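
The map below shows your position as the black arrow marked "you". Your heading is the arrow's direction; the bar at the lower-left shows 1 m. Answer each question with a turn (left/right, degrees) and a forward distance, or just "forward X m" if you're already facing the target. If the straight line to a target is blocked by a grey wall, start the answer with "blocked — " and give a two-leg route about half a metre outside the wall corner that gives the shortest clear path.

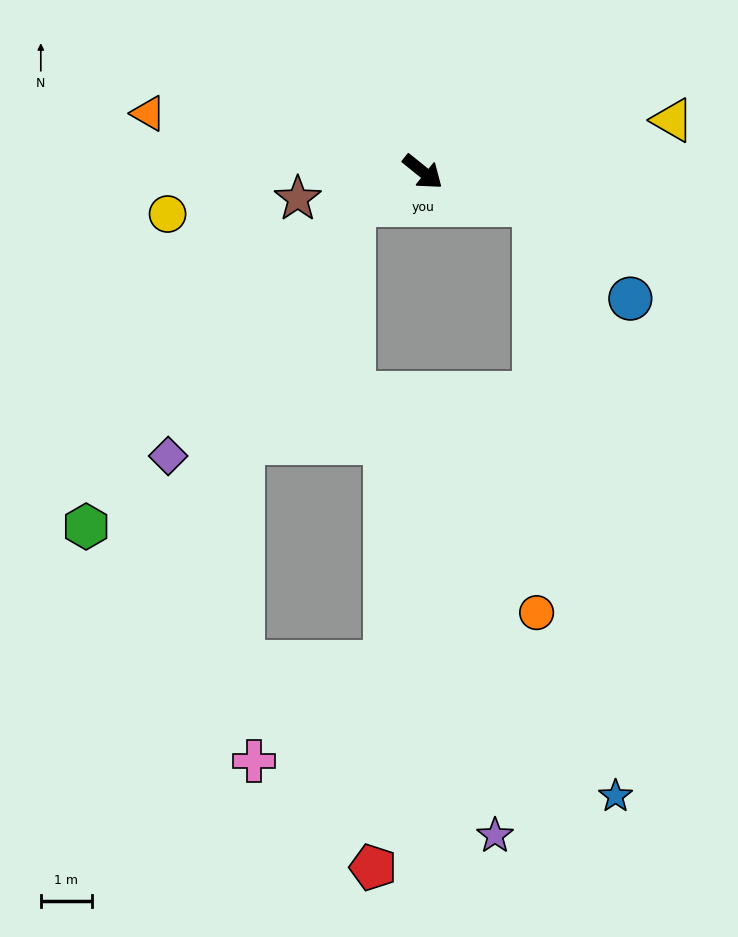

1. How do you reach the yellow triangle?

turn left 51°, forward 5.0 m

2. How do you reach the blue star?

blocked — turn left 22°, forward 2.3 m, then turn right 65°, forward 11.6 m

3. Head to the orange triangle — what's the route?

turn right 153°, forward 5.5 m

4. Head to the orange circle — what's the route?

blocked — turn left 22°, forward 2.3 m, then turn right 73°, forward 8.0 m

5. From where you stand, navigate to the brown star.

turn right 129°, forward 2.5 m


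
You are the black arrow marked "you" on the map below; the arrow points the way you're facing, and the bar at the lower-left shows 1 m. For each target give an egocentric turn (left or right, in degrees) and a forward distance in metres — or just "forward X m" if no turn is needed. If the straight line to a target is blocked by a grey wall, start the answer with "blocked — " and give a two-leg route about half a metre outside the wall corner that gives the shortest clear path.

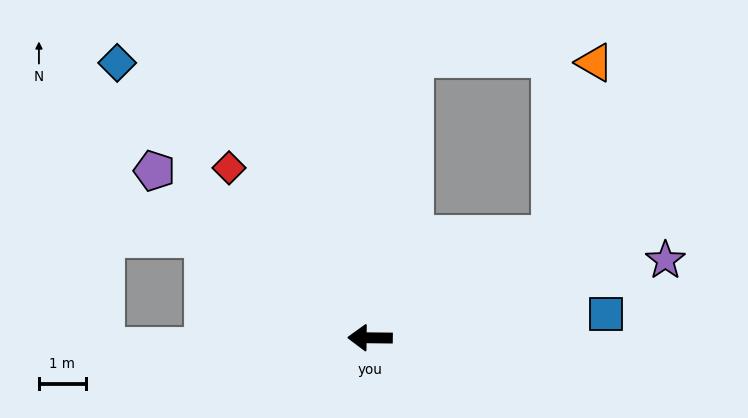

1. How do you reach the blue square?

turn right 174°, forward 5.1 m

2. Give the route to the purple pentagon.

turn right 37°, forward 5.8 m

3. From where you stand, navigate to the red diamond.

turn right 50°, forward 4.7 m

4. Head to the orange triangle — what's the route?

blocked — turn right 150°, forward 4.4 m, then turn left 46°, forward 3.8 m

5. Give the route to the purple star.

turn right 165°, forward 6.5 m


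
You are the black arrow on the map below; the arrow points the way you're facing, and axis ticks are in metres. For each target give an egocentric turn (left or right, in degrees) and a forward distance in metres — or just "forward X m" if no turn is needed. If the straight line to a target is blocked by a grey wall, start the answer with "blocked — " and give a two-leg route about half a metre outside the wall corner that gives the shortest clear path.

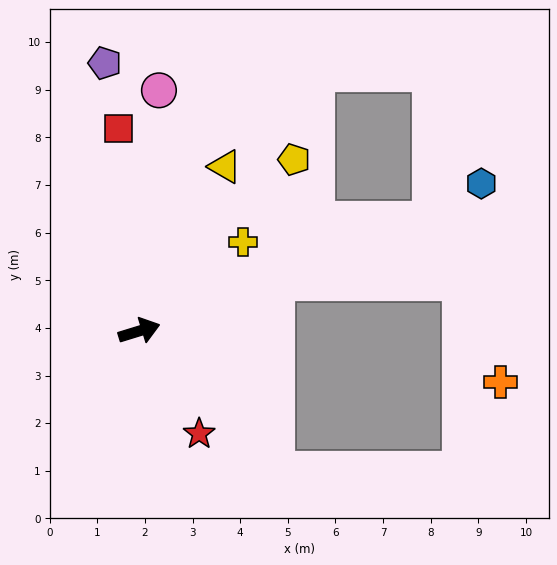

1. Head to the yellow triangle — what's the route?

turn left 45°, forward 3.9 m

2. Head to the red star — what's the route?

turn right 77°, forward 2.5 m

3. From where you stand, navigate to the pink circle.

turn left 68°, forward 5.1 m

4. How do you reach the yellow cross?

turn left 23°, forward 2.9 m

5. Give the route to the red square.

turn left 79°, forward 4.3 m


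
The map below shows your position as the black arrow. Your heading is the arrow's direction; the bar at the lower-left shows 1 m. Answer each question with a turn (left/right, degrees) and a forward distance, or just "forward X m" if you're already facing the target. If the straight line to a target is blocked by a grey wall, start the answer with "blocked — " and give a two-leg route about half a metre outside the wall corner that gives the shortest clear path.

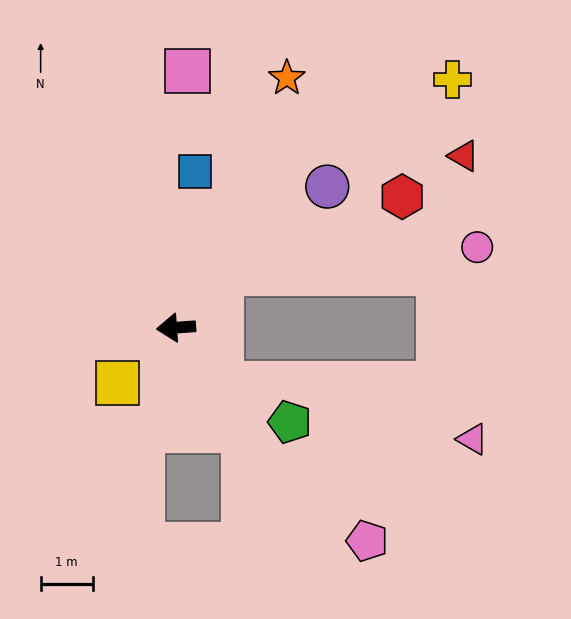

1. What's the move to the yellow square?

turn left 39°, forward 1.5 m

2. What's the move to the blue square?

turn right 101°, forward 3.0 m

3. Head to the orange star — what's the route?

turn right 118°, forward 5.2 m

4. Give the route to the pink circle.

blocked — turn right 134°, forward 1.4 m, then turn right 44°, forward 4.9 m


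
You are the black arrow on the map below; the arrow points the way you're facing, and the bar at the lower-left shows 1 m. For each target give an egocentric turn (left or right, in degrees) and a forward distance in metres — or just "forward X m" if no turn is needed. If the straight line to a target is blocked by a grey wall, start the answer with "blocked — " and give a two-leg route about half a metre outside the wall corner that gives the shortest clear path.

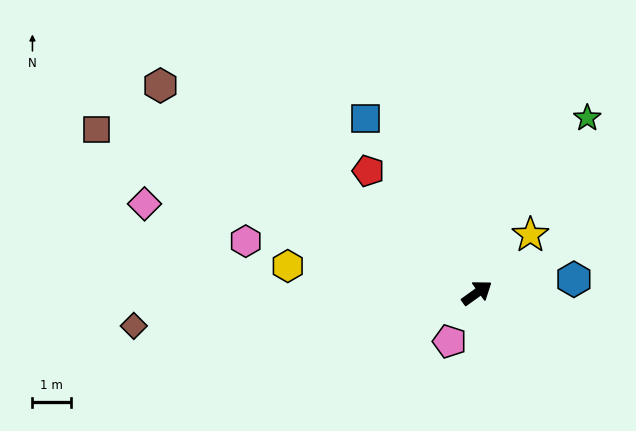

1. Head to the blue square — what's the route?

turn left 87°, forward 5.4 m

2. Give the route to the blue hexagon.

turn right 28°, forward 2.6 m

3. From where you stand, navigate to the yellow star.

turn left 12°, forward 2.1 m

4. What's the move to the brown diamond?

turn left 150°, forward 9.0 m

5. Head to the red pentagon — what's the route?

turn left 96°, forward 4.3 m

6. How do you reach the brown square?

turn left 121°, forward 10.8 m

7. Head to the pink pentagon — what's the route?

turn right 155°, forward 1.5 m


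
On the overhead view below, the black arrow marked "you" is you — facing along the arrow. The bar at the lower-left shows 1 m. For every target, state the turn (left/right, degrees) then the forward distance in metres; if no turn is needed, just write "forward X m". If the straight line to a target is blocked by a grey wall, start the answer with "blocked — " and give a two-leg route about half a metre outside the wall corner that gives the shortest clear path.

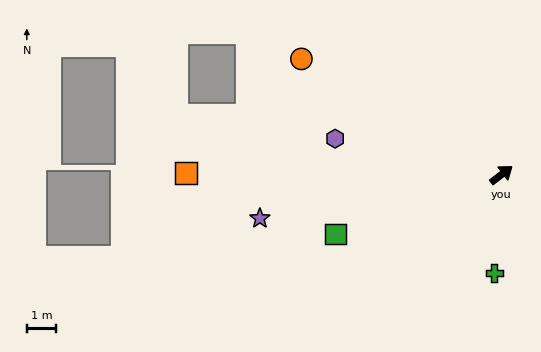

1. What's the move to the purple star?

turn left 153°, forward 8.3 m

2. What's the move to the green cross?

turn right 132°, forward 3.3 m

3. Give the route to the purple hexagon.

turn left 130°, forward 5.7 m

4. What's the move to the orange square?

turn left 142°, forward 10.6 m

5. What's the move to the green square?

turn left 162°, forward 5.9 m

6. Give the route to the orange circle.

turn left 113°, forward 7.8 m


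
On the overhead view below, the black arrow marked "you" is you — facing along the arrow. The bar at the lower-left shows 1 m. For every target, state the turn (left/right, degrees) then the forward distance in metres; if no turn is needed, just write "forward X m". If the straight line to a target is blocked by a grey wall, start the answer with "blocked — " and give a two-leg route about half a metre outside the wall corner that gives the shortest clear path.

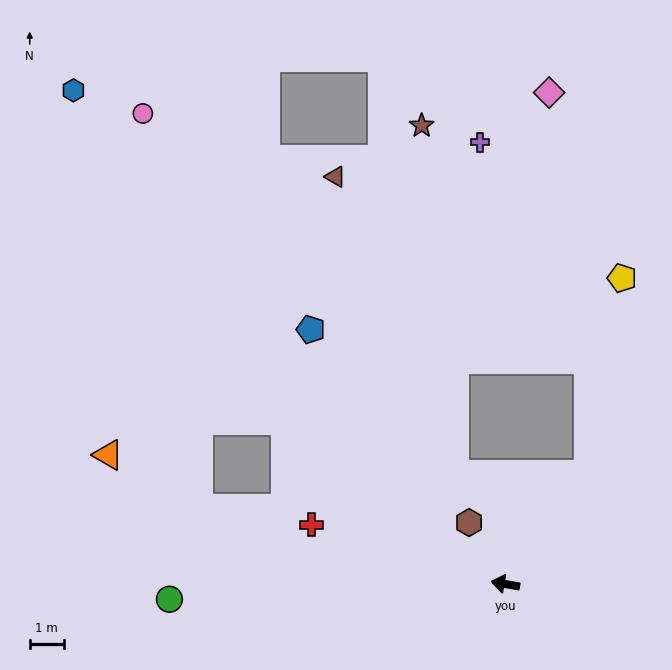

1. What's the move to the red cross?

turn right 7°, forward 6.0 m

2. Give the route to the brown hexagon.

turn right 50°, forward 2.1 m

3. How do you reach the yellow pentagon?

blocked — turn right 117°, forward 4.0 m, then turn left 27°, forward 5.9 m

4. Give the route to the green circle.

turn left 12°, forward 9.9 m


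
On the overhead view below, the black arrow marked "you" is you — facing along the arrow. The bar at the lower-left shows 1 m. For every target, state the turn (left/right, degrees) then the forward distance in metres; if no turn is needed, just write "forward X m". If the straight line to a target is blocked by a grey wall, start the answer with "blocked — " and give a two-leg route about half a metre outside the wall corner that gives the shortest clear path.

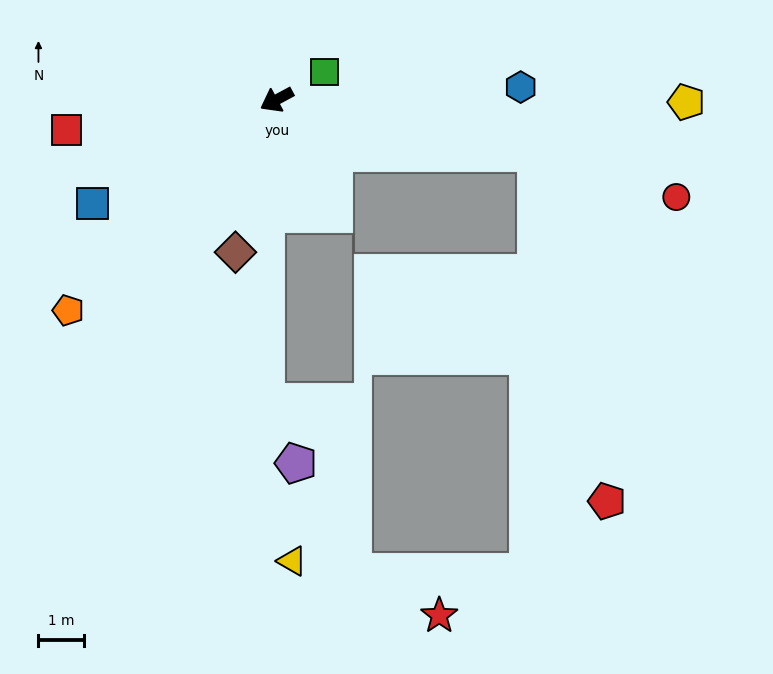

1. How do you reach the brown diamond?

turn left 47°, forward 3.4 m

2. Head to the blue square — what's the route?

forward 4.6 m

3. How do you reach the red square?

turn right 20°, forward 4.6 m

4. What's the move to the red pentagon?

blocked — turn left 140°, forward 5.8 m, then turn right 67°, forward 7.8 m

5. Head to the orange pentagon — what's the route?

turn left 17°, forward 6.5 m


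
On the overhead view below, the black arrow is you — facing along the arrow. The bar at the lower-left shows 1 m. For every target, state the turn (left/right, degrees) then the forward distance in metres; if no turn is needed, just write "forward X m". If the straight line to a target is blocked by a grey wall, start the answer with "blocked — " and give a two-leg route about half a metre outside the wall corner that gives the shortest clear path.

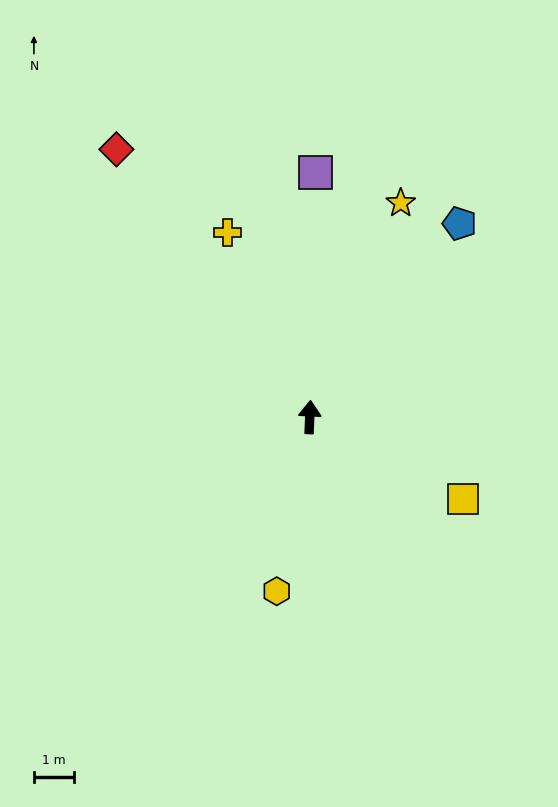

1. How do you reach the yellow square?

turn right 116°, forward 4.3 m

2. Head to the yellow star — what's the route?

turn right 20°, forward 5.8 m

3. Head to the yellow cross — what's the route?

turn left 27°, forward 5.0 m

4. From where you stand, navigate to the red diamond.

turn left 38°, forward 8.2 m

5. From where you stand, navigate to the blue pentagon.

turn right 35°, forward 6.1 m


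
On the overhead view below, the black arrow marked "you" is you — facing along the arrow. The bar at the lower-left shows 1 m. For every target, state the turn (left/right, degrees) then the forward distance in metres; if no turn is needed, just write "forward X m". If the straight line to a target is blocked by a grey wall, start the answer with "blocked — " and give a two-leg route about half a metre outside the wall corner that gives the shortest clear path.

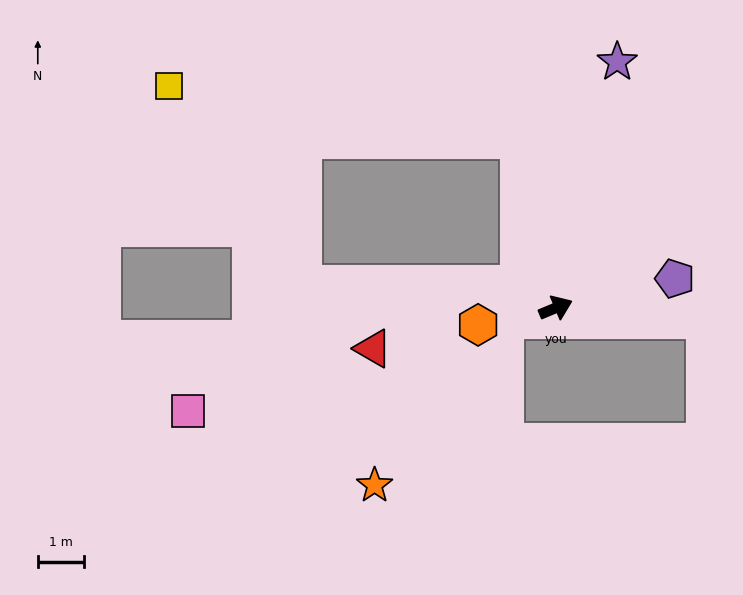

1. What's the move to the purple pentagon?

turn right 9°, forward 2.6 m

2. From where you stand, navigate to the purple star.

turn left 53°, forward 5.5 m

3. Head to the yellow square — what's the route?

blocked — turn left 79°, forward 3.7 m, then turn left 70°, forward 7.6 m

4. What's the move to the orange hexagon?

turn left 170°, forward 1.7 m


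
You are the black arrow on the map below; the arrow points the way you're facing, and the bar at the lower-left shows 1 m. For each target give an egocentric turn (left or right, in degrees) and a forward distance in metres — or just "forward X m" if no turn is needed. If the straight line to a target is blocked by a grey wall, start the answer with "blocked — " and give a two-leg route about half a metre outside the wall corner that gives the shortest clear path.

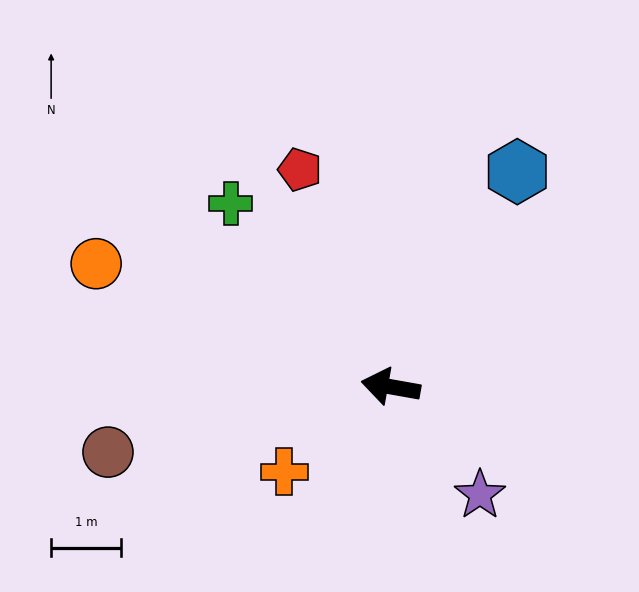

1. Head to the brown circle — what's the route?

turn left 23°, forward 4.2 m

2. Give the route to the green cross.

turn right 39°, forward 3.5 m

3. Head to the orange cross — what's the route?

turn left 49°, forward 2.0 m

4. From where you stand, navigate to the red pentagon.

turn right 57°, forward 3.4 m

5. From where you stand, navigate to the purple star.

turn left 140°, forward 2.0 m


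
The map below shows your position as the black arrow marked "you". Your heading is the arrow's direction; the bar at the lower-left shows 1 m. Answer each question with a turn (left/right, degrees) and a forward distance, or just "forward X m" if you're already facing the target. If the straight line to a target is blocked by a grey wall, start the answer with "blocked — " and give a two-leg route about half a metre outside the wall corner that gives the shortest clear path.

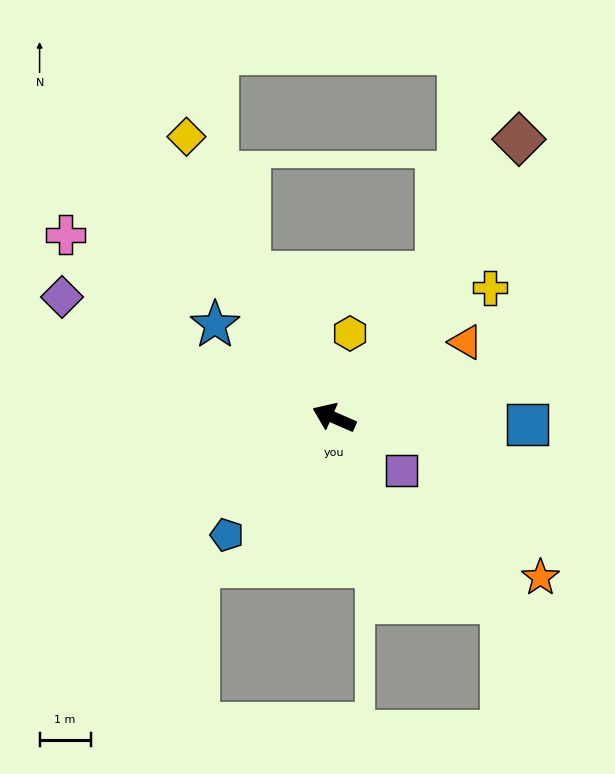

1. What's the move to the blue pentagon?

turn left 71°, forward 3.1 m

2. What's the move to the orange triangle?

turn right 127°, forward 3.0 m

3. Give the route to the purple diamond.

forward 5.8 m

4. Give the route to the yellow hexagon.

turn right 77°, forward 1.7 m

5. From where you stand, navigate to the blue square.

turn right 158°, forward 3.8 m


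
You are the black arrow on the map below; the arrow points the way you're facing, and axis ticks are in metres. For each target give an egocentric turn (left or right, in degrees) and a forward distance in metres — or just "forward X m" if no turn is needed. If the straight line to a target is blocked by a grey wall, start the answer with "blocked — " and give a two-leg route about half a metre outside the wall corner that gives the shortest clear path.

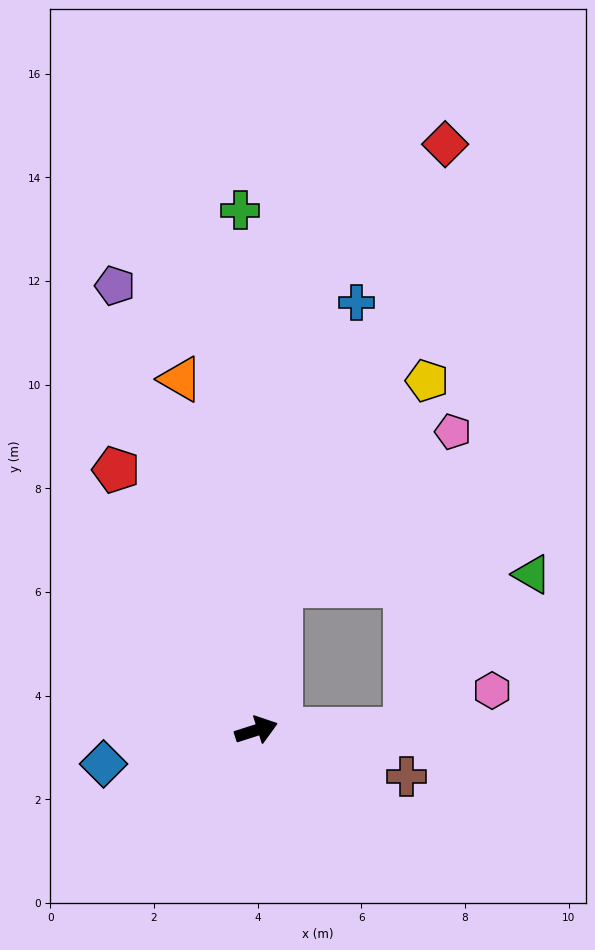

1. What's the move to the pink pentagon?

blocked — turn left 63°, forward 2.8 m, then turn right 39°, forward 4.5 m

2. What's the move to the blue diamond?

turn left 175°, forward 3.0 m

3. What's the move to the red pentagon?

turn left 101°, forward 5.7 m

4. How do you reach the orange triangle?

turn left 84°, forward 6.9 m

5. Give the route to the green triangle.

blocked — turn right 17°, forward 2.9 m, then turn left 50°, forward 3.9 m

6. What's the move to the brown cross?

turn right 35°, forward 3.0 m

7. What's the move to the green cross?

turn left 74°, forward 10.0 m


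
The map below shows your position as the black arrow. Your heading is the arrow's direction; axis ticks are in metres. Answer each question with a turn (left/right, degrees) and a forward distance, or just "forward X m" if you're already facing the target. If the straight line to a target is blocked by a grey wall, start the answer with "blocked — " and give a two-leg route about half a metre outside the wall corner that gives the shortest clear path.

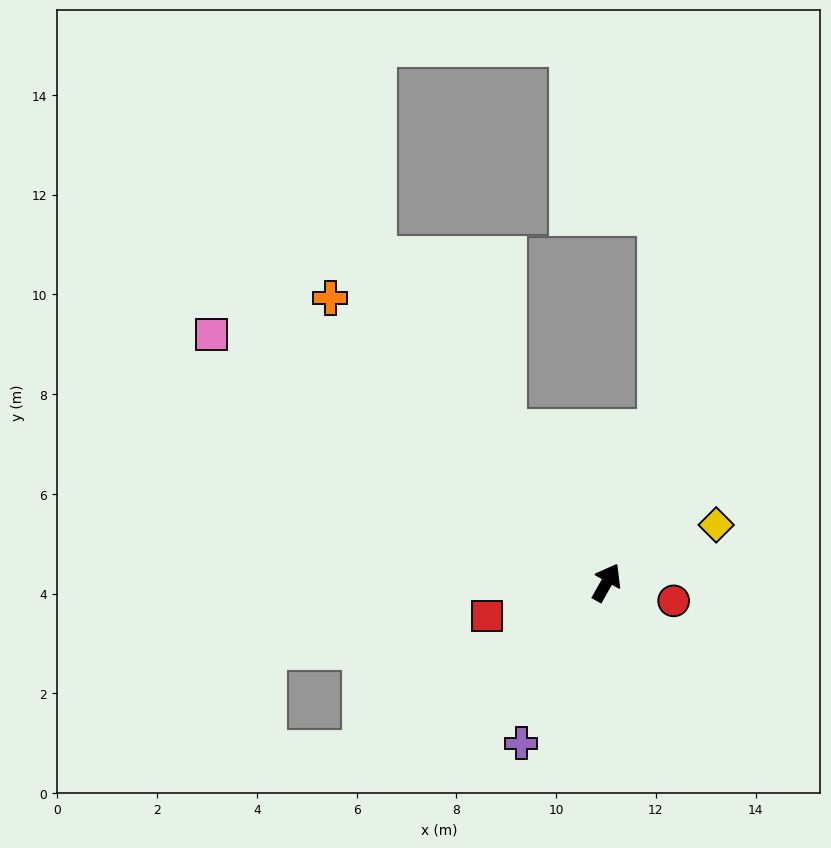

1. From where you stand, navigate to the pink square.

turn left 87°, forward 9.3 m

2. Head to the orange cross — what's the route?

turn left 74°, forward 7.9 m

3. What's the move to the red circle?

turn right 76°, forward 1.4 m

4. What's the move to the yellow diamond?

turn right 33°, forward 2.5 m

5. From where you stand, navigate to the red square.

turn left 135°, forward 2.5 m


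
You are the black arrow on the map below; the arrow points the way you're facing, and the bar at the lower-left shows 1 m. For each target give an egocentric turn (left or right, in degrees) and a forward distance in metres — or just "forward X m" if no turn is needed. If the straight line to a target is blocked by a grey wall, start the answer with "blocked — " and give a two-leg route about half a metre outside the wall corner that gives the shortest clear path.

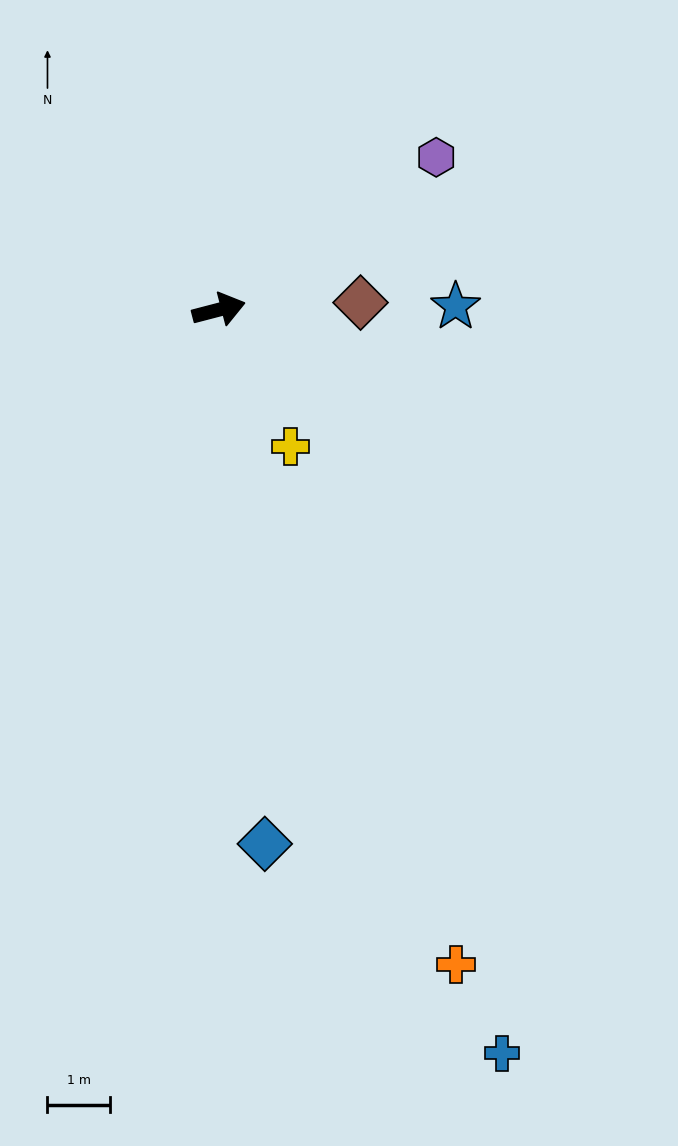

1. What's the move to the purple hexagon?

turn left 20°, forward 4.2 m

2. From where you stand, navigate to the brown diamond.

turn right 12°, forward 2.3 m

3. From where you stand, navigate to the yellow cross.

turn right 77°, forward 2.5 m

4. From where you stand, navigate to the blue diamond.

turn right 100°, forward 8.6 m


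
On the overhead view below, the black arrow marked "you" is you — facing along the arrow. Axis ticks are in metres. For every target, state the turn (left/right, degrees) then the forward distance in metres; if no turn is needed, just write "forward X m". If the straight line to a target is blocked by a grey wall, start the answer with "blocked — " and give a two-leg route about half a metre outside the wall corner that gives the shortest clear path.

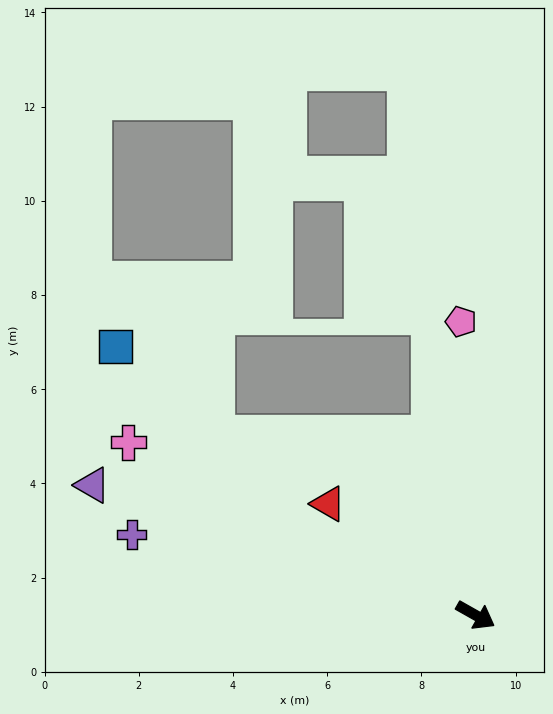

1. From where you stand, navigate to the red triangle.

turn left 172°, forward 3.9 m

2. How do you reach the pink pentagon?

turn left 122°, forward 6.2 m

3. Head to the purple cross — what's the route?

turn right 164°, forward 7.5 m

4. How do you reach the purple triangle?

turn right 169°, forward 8.6 m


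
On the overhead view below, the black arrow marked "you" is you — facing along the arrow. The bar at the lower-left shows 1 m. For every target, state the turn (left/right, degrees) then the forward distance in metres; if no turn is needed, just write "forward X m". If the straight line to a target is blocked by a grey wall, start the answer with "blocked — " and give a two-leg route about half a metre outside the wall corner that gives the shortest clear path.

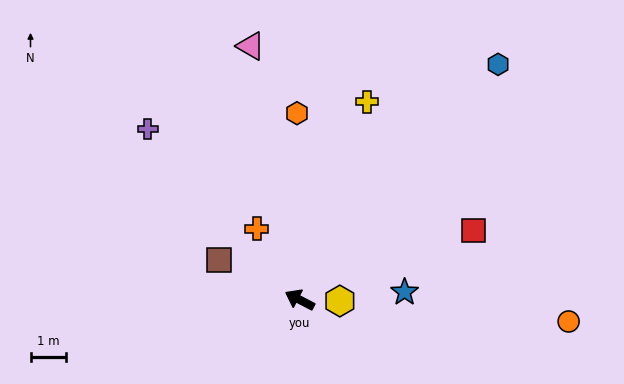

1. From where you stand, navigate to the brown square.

forward 2.6 m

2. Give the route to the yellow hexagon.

turn right 154°, forward 1.1 m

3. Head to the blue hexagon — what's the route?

turn right 103°, forward 8.7 m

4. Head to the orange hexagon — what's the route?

turn right 62°, forward 5.3 m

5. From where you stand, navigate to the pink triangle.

turn right 52°, forward 7.3 m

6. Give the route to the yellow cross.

turn right 81°, forward 5.9 m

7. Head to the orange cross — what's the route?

turn right 31°, forward 2.4 m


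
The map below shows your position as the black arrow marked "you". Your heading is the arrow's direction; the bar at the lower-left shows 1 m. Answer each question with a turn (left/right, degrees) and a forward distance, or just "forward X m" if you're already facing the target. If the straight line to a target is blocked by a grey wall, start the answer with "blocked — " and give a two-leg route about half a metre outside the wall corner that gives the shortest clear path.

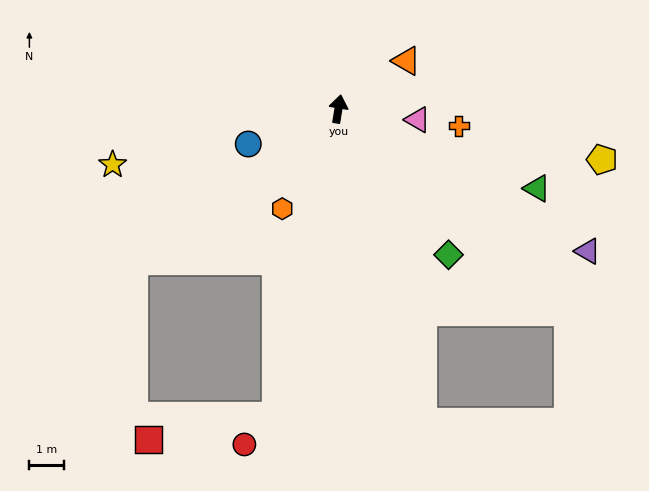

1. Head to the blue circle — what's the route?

turn left 121°, forward 2.8 m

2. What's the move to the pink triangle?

turn right 88°, forward 2.3 m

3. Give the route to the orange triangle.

turn right 45°, forward 2.4 m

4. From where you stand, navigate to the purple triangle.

turn right 110°, forward 8.4 m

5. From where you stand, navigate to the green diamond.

turn right 134°, forward 5.3 m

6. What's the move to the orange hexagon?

turn left 160°, forward 3.3 m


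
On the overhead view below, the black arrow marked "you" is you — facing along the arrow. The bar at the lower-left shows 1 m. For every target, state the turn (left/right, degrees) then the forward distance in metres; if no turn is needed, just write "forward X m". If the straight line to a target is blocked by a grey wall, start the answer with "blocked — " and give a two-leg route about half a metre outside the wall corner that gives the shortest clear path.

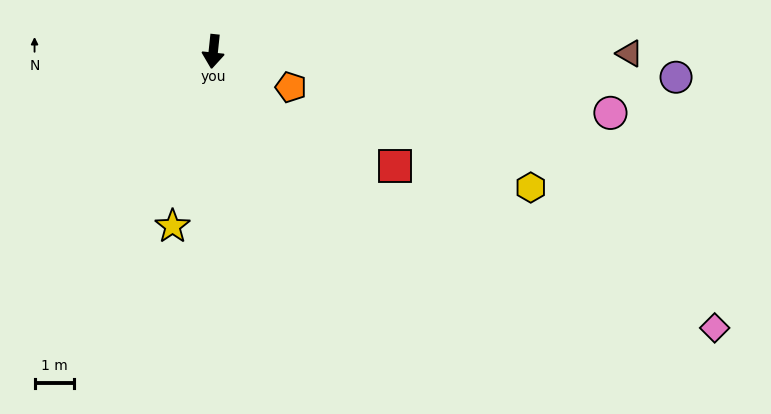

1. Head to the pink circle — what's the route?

turn left 87°, forward 10.3 m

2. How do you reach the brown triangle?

turn left 96°, forward 10.7 m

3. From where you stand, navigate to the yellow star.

turn right 7°, forward 4.6 m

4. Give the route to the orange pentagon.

turn left 71°, forward 2.2 m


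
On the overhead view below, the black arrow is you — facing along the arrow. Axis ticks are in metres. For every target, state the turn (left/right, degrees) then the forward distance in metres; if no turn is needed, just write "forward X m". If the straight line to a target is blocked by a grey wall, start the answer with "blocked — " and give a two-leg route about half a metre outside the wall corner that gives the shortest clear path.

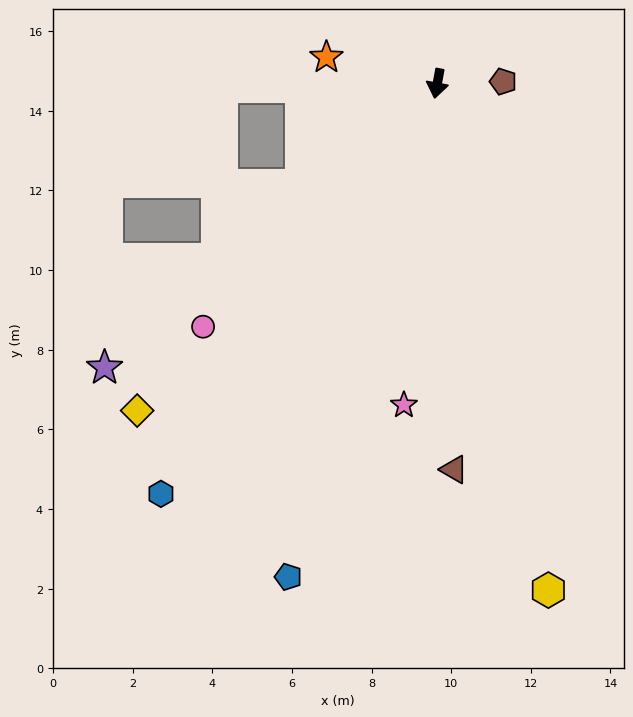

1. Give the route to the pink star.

turn left 4°, forward 8.1 m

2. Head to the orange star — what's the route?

turn right 93°, forward 2.9 m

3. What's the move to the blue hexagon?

turn right 24°, forward 12.4 m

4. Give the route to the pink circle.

turn right 34°, forward 8.5 m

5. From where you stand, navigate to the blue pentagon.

turn right 6°, forward 12.9 m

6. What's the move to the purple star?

turn right 39°, forward 11.0 m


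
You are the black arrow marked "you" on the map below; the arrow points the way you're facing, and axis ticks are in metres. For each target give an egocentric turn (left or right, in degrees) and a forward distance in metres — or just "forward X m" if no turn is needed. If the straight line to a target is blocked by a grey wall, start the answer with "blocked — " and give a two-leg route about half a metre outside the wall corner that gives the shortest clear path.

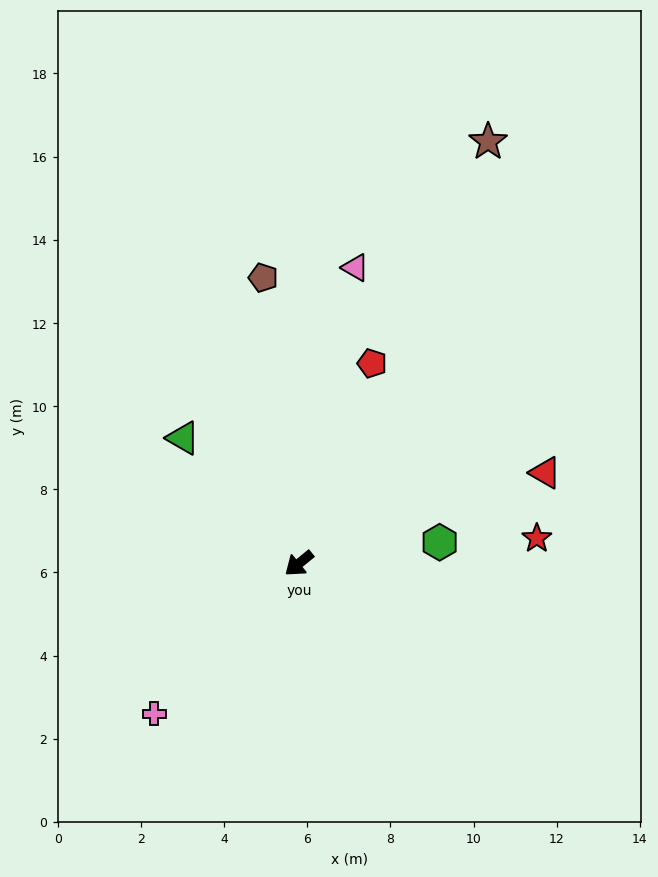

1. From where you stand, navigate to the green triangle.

turn right 86°, forward 4.1 m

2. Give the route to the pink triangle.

turn right 140°, forward 7.2 m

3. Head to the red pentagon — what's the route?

turn right 149°, forward 5.1 m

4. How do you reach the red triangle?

turn left 161°, forward 6.3 m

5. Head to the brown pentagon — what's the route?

turn right 122°, forward 6.9 m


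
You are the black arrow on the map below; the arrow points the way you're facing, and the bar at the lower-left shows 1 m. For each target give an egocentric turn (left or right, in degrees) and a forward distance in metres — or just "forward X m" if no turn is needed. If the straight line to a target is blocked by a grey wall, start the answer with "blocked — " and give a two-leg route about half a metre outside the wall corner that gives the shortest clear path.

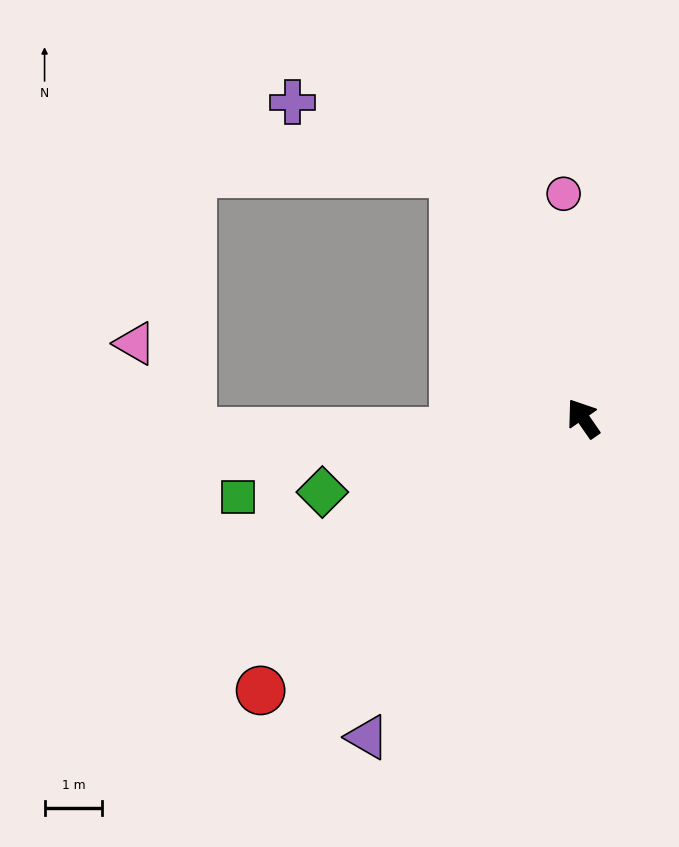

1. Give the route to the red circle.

turn left 95°, forward 7.3 m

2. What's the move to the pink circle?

turn right 30°, forward 3.9 m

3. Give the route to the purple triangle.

turn left 111°, forward 6.7 m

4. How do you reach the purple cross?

blocked — turn right 7°, forward 4.8 m, then turn left 39°, forward 3.0 m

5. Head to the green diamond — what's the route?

turn left 71°, forward 4.7 m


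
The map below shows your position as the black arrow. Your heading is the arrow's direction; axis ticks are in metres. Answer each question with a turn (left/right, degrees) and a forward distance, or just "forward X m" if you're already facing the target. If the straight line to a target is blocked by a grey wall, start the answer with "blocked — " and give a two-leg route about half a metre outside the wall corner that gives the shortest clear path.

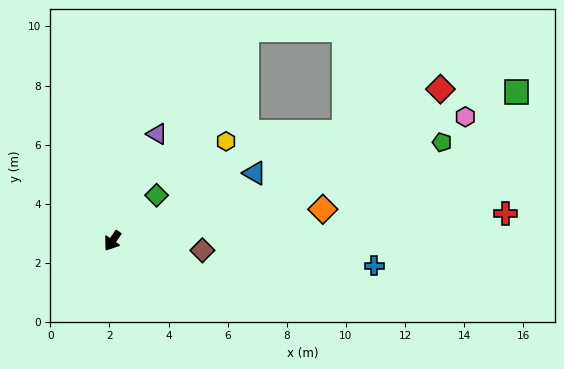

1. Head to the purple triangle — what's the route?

turn right 168°, forward 3.9 m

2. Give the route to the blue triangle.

turn left 150°, forward 5.3 m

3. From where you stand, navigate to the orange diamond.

turn left 133°, forward 7.2 m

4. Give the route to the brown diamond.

turn left 119°, forward 3.1 m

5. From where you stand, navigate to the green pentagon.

turn left 142°, forward 11.6 m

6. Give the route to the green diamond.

turn left 171°, forward 2.1 m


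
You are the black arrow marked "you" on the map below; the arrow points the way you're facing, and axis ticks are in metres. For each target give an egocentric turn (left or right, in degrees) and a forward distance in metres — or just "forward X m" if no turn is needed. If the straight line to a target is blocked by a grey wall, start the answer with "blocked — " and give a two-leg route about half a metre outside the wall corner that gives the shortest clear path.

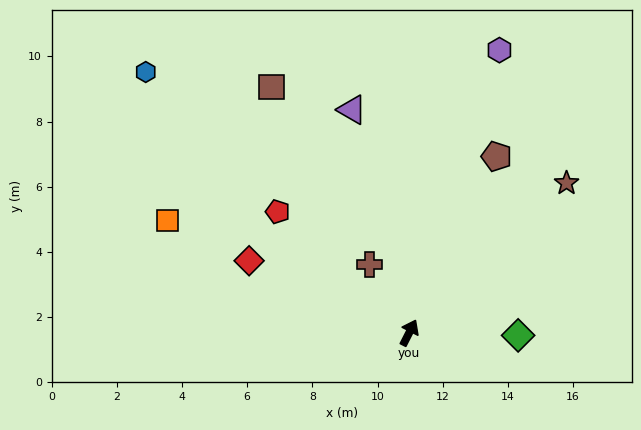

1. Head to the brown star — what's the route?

turn right 20°, forward 6.7 m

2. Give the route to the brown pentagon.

forward 6.0 m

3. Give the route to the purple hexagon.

turn left 9°, forward 9.1 m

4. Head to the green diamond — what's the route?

turn right 65°, forward 3.3 m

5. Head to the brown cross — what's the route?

turn left 57°, forward 2.4 m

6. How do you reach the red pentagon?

turn left 74°, forward 5.5 m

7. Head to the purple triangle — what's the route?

turn left 41°, forward 7.1 m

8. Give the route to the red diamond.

turn left 93°, forward 5.4 m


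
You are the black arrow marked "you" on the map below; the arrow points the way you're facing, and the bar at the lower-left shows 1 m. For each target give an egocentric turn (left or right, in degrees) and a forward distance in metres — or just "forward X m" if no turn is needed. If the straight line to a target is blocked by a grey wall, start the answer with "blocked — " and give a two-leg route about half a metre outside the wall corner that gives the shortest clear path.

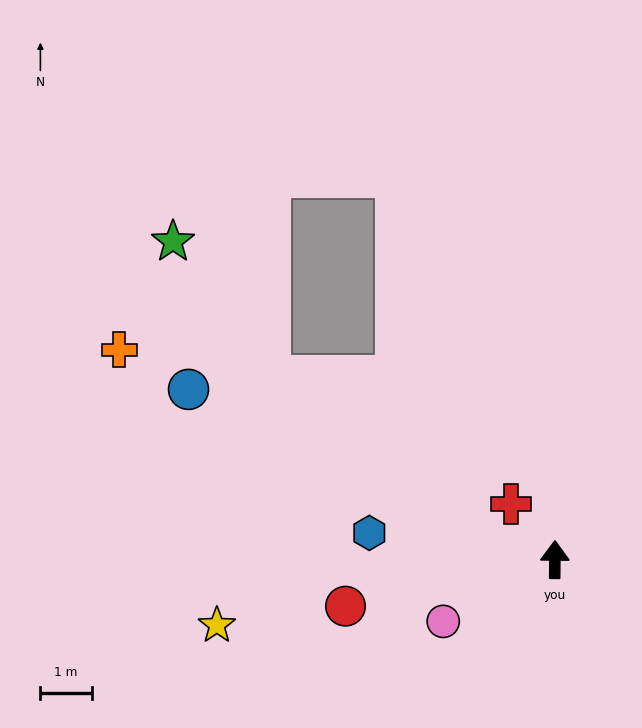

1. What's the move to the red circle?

turn left 103°, forward 4.2 m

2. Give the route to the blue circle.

turn left 66°, forward 7.9 m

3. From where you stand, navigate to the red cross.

turn left 39°, forward 1.4 m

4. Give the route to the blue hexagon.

turn left 82°, forward 3.7 m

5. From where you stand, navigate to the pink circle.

turn left 119°, forward 2.5 m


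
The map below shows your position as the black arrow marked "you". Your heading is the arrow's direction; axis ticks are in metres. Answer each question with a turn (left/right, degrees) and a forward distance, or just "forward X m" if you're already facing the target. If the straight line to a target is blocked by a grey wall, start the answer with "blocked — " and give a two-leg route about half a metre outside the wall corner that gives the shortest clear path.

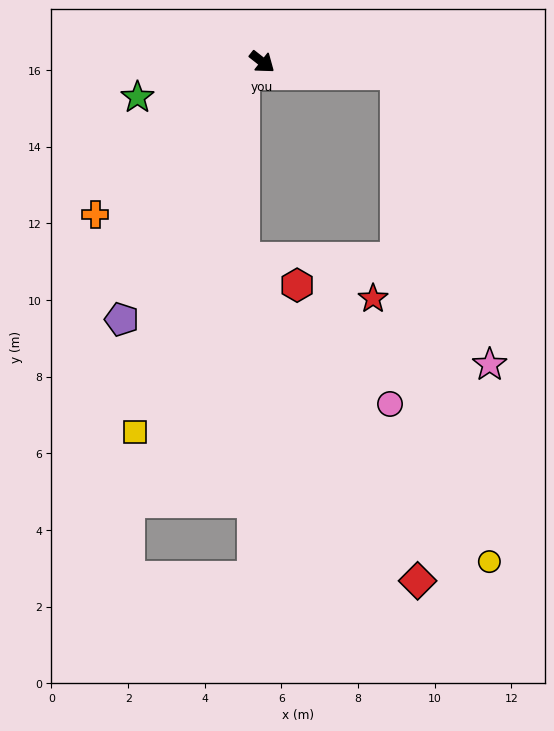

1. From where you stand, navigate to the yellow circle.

blocked — turn left 33°, forward 3.5 m, then turn right 74°, forward 13.0 m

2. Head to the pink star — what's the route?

blocked — turn left 33°, forward 3.5 m, then turn right 67°, forward 8.0 m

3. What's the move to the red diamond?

blocked — turn left 33°, forward 3.5 m, then turn right 82°, forward 13.2 m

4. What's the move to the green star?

turn right 126°, forward 3.4 m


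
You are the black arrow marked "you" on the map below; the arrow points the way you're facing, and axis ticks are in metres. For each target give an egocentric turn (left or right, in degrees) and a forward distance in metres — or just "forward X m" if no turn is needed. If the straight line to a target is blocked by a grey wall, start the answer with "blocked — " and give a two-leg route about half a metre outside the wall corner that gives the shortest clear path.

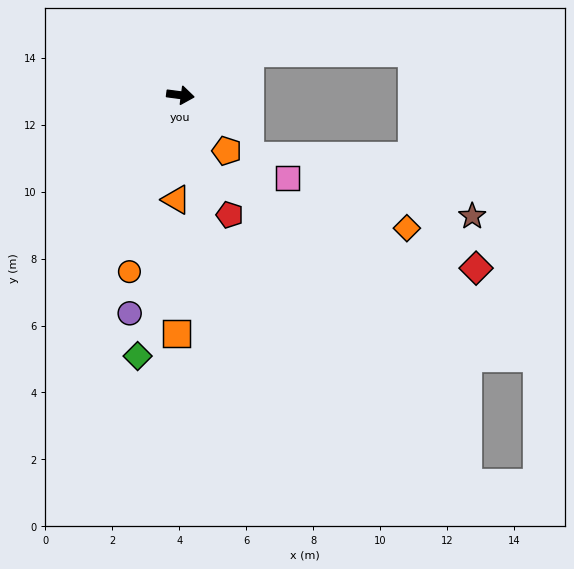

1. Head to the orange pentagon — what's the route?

turn right 43°, forward 2.2 m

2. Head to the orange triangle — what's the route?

turn right 85°, forward 3.1 m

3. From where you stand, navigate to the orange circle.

turn right 99°, forward 5.5 m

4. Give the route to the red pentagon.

turn right 60°, forward 3.9 m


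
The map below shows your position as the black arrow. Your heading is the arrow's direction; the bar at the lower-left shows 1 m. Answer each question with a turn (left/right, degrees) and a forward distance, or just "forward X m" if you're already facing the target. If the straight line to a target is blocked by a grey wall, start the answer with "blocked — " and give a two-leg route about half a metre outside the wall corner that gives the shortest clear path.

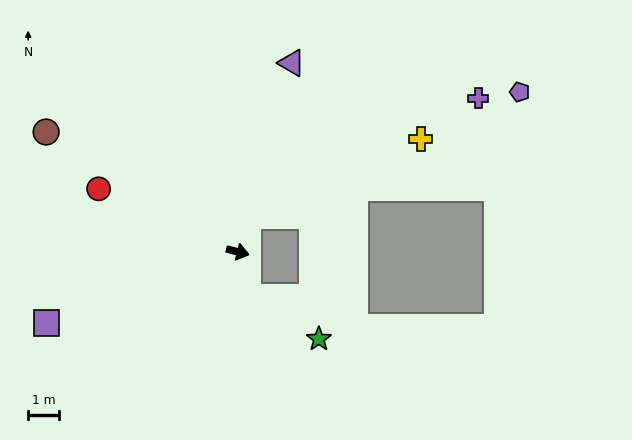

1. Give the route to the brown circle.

turn left 162°, forward 7.4 m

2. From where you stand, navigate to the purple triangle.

turn left 88°, forward 6.4 m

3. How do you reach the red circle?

turn left 170°, forward 5.0 m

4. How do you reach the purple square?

turn right 145°, forward 6.7 m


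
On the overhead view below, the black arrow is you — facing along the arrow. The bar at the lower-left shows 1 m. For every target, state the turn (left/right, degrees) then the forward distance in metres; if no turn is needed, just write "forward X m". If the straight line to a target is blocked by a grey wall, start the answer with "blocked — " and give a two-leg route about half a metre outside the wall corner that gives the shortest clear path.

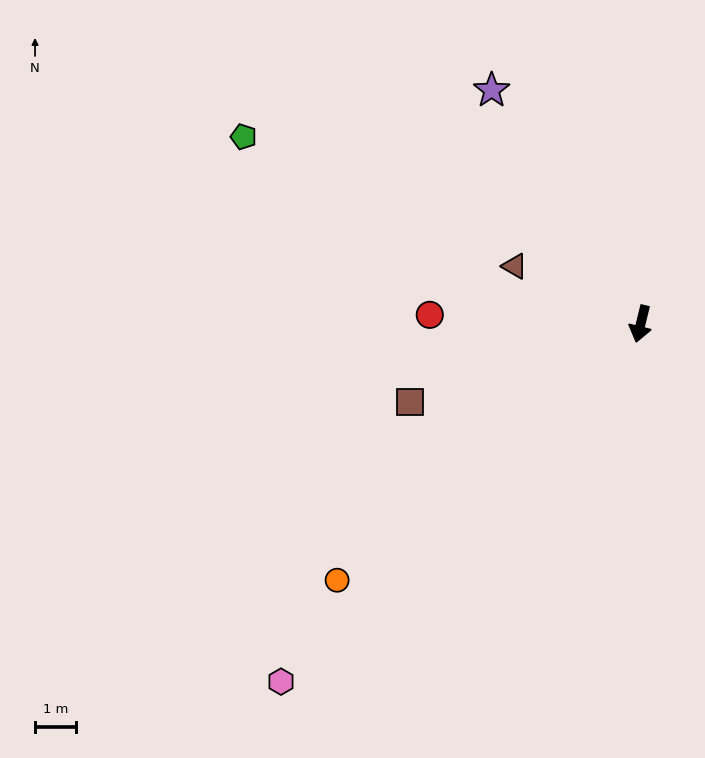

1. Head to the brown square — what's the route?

turn right 58°, forward 5.9 m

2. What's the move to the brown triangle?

turn right 101°, forward 3.4 m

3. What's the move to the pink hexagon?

turn right 31°, forward 12.4 m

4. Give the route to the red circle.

turn right 79°, forward 5.2 m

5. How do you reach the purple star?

turn right 134°, forward 6.8 m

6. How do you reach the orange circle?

turn right 36°, forward 9.7 m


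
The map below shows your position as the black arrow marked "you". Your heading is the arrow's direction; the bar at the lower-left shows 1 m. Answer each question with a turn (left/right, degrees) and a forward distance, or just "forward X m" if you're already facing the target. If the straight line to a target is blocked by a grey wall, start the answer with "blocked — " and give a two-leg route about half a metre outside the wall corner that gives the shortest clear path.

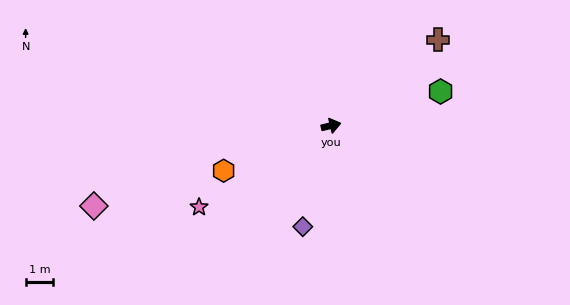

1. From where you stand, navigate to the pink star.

turn right 162°, forward 5.6 m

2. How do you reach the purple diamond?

turn right 119°, forward 3.8 m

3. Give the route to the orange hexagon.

turn right 171°, forward 4.2 m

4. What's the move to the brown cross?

turn left 25°, forward 5.0 m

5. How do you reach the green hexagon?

turn left 4°, forward 4.1 m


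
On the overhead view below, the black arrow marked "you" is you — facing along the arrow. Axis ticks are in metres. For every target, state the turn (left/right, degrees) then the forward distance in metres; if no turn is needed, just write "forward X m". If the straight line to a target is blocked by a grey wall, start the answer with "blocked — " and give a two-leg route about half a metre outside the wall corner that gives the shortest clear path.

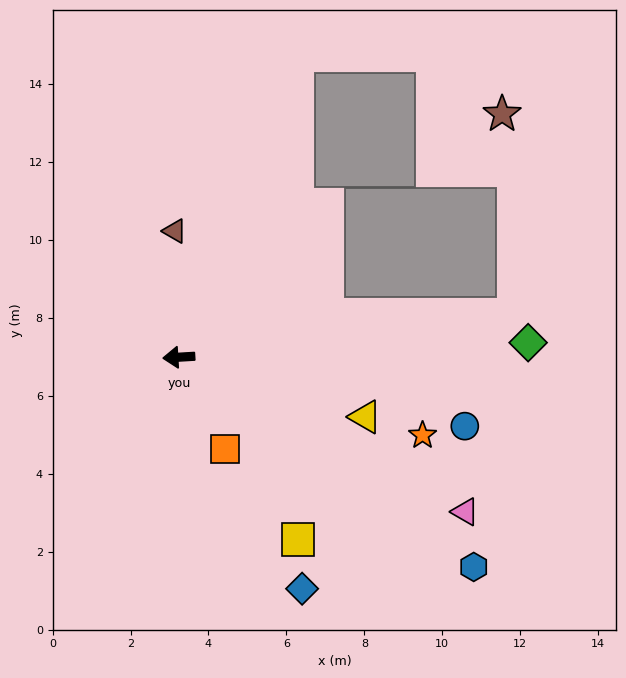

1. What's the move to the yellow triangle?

turn left 159°, forward 5.0 m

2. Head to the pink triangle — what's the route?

turn left 148°, forward 8.3 m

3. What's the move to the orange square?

turn left 114°, forward 2.6 m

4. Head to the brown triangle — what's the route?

turn right 92°, forward 3.2 m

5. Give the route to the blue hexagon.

turn left 141°, forward 9.3 m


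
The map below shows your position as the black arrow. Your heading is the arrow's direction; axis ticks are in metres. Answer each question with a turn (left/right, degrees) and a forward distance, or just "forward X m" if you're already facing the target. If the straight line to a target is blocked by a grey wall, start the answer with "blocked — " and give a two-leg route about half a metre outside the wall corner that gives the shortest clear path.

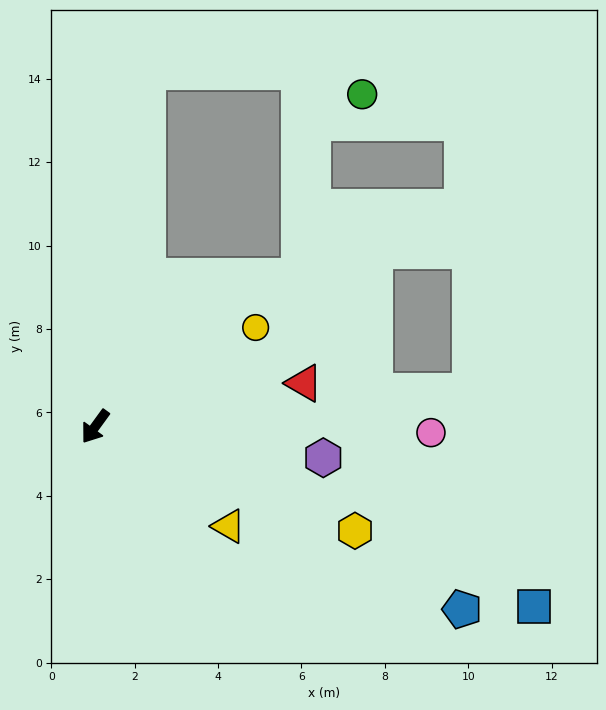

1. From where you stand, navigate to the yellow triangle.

turn left 89°, forward 4.0 m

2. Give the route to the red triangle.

turn left 138°, forward 5.1 m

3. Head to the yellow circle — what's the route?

turn left 158°, forward 4.5 m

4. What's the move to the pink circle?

turn left 125°, forward 8.1 m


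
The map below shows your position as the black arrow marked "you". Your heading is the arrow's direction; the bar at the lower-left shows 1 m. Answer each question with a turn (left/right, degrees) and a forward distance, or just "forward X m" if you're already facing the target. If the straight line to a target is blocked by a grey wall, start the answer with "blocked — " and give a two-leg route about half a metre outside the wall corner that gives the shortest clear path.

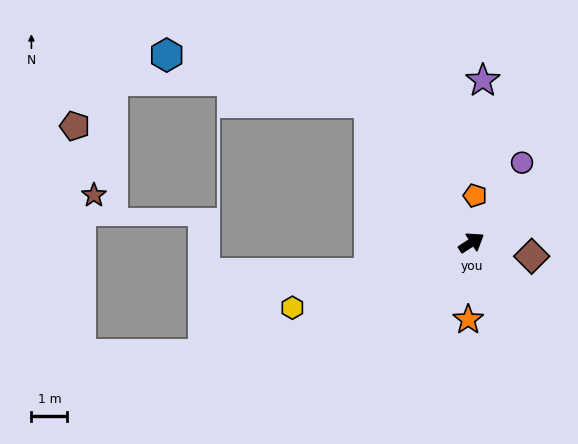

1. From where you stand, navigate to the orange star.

turn right 125°, forward 2.1 m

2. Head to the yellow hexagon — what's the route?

turn left 167°, forward 5.3 m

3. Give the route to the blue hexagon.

blocked — turn left 93°, forward 4.8 m, then turn left 41°, forward 5.8 m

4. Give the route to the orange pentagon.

turn left 53°, forward 1.3 m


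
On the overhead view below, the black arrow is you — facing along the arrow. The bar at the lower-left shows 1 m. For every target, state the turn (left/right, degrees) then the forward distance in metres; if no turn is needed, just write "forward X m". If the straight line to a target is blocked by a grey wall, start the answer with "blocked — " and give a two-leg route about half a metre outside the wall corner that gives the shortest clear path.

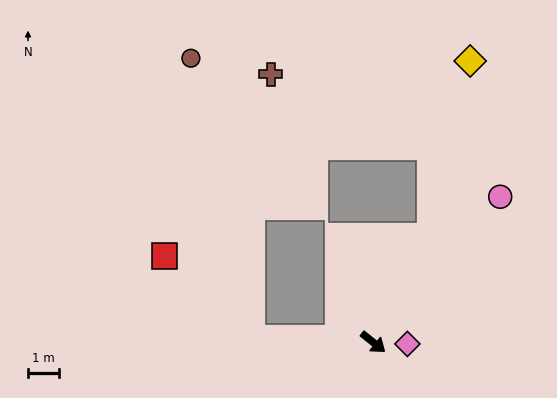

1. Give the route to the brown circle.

blocked — turn right 143°, forward 3.9 m, then turn right 76°, forward 9.2 m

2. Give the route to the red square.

blocked — turn right 143°, forward 3.9 m, then turn right 42°, forward 3.9 m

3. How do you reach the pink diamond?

turn left 36°, forward 1.1 m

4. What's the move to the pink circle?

turn left 88°, forward 6.2 m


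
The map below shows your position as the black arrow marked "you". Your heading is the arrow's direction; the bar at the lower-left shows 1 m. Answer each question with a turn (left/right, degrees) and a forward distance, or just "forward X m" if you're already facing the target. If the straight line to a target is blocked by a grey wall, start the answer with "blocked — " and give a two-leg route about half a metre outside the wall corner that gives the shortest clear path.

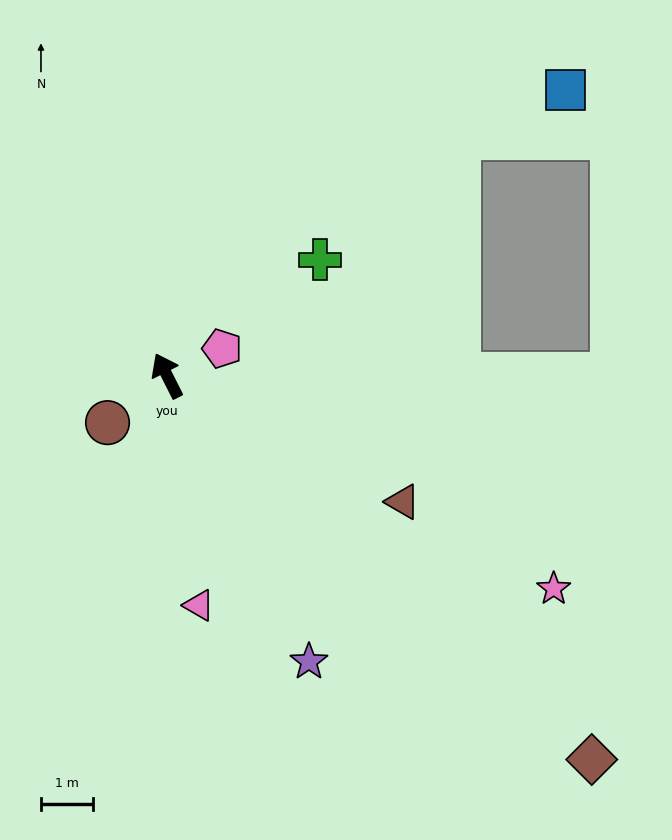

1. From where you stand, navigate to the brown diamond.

turn right 159°, forward 11.1 m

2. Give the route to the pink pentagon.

turn right 91°, forward 1.2 m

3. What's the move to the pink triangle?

turn left 161°, forward 4.5 m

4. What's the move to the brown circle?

turn left 101°, forward 1.5 m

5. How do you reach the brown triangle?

turn right 145°, forward 5.2 m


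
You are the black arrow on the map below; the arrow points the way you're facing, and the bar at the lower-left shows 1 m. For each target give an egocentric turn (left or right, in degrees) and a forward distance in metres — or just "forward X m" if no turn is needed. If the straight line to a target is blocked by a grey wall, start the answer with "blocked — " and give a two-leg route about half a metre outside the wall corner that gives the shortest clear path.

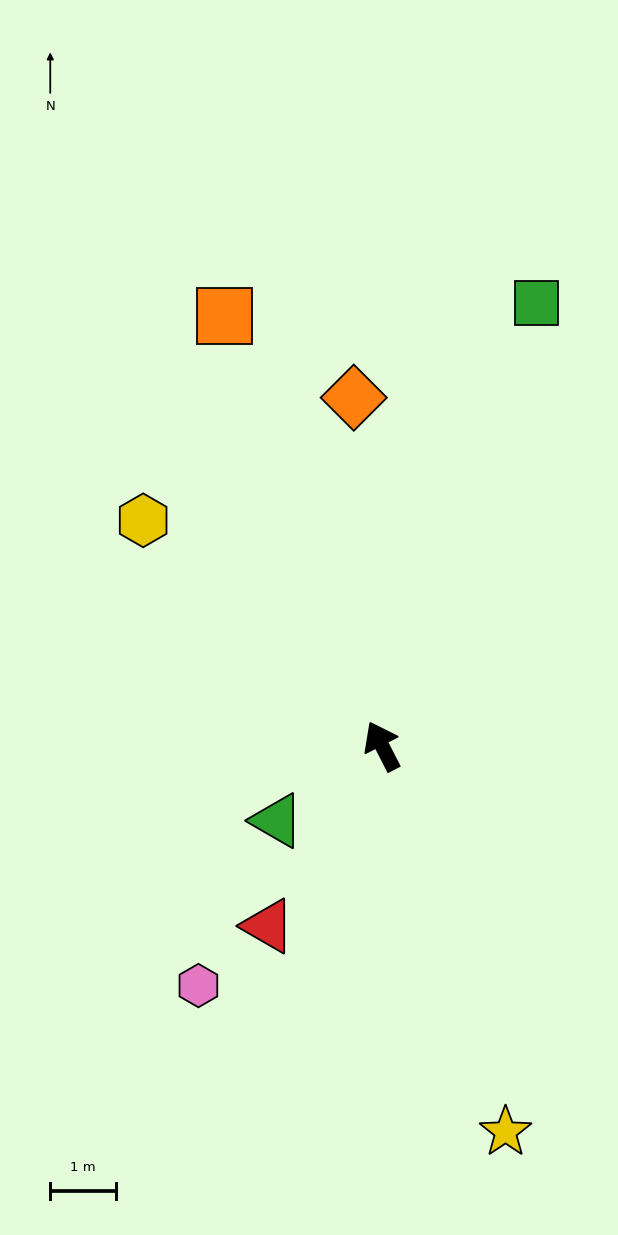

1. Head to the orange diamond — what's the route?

turn right 22°, forward 5.3 m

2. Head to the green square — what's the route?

turn right 46°, forward 7.1 m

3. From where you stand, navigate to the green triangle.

turn left 98°, forward 2.0 m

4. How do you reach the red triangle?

turn left 121°, forward 3.2 m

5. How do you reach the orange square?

turn right 7°, forward 6.9 m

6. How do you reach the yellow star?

turn left 171°, forward 6.1 m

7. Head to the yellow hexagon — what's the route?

turn left 20°, forward 5.0 m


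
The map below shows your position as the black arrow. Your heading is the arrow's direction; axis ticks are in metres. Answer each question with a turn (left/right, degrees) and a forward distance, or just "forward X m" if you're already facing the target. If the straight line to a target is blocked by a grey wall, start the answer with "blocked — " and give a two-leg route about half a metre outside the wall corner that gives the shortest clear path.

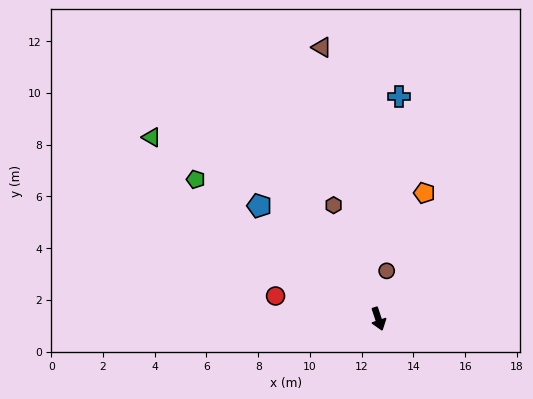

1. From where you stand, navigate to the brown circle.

turn left 152°, forward 1.9 m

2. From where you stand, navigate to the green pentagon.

turn right 146°, forward 8.9 m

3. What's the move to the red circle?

turn right 121°, forward 4.1 m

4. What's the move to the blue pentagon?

turn right 152°, forward 6.3 m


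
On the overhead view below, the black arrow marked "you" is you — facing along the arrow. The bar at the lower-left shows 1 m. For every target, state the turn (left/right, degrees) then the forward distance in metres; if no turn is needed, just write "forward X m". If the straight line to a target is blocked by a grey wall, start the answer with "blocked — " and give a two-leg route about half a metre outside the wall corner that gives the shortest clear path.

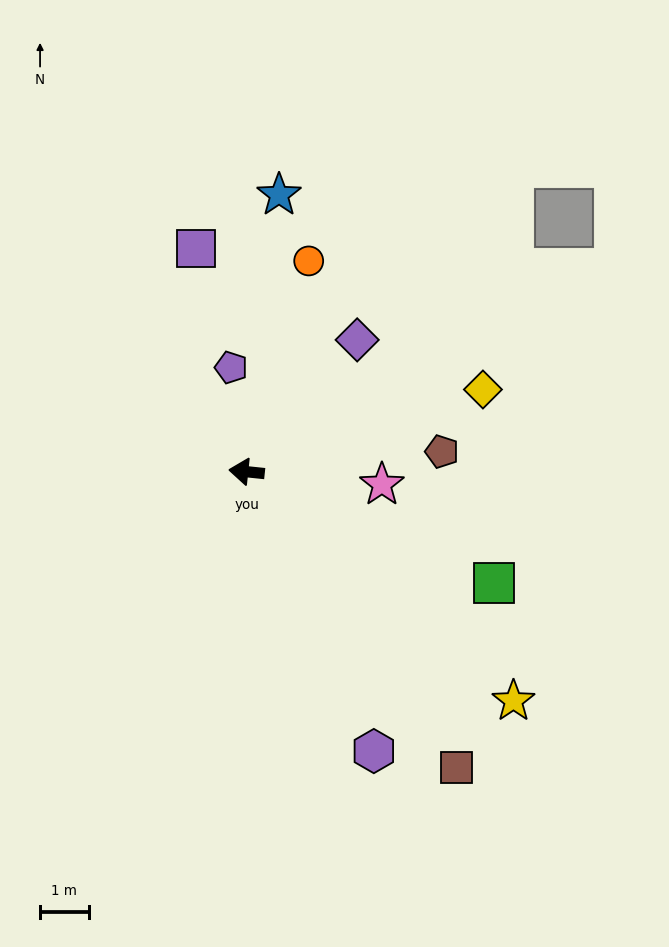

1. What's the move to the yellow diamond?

turn right 155°, forward 5.1 m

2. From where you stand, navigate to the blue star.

turn right 91°, forward 5.7 m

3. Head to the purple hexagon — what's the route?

turn left 120°, forward 6.3 m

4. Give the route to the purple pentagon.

turn right 76°, forward 2.2 m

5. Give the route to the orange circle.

turn right 100°, forward 4.5 m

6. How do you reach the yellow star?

turn left 145°, forward 7.2 m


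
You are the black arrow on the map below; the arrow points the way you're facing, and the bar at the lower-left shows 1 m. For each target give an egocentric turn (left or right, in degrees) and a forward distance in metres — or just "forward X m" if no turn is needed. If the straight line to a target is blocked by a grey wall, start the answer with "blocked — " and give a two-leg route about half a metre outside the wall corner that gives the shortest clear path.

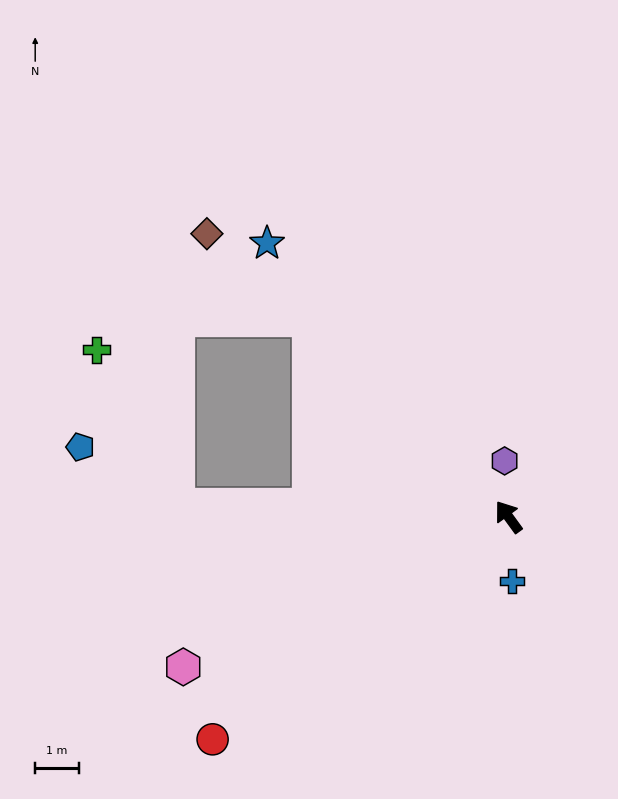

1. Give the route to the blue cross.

turn left 147°, forward 1.5 m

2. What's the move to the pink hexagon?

turn left 79°, forward 8.2 m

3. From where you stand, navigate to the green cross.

blocked — turn left 52°, forward 7.6 m, then turn right 61°, forward 4.0 m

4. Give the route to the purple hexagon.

turn right 32°, forward 1.3 m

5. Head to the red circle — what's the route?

turn left 91°, forward 8.4 m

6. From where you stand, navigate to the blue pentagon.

blocked — turn left 52°, forward 7.6 m, then turn right 30°, forward 2.6 m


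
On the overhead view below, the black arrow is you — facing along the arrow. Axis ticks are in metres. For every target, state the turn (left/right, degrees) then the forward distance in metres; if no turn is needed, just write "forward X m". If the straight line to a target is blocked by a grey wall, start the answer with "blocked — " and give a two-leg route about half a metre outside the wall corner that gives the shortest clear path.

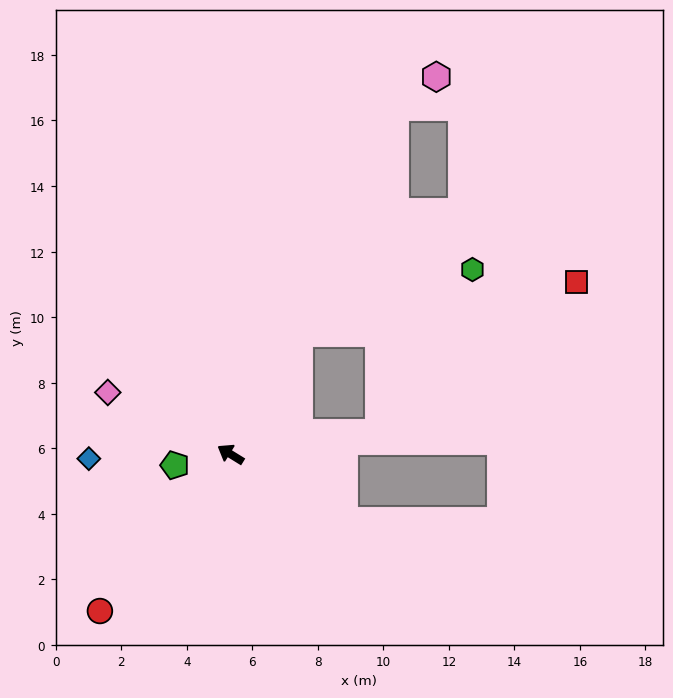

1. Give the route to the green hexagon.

blocked — turn right 88°, forward 4.2 m, then turn right 40°, forward 5.6 m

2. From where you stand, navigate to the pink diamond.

turn left 5°, forward 4.2 m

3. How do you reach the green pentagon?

turn left 43°, forward 1.7 m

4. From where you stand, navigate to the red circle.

turn left 82°, forward 6.2 m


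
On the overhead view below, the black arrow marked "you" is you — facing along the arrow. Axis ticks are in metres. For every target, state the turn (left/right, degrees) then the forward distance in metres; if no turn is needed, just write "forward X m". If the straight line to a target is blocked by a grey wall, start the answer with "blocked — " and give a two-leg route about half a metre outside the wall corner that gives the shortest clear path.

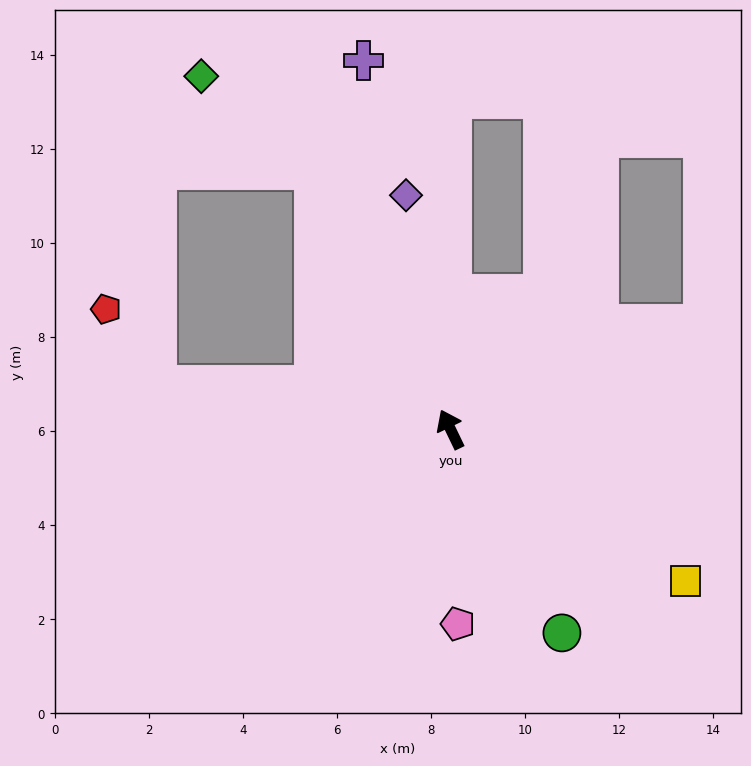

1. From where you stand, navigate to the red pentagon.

blocked — turn left 56°, forward 6.3 m, then turn right 48°, forward 1.9 m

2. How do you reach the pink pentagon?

turn left 156°, forward 4.1 m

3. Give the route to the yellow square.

turn right 149°, forward 5.9 m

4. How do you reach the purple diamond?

turn right 15°, forward 5.1 m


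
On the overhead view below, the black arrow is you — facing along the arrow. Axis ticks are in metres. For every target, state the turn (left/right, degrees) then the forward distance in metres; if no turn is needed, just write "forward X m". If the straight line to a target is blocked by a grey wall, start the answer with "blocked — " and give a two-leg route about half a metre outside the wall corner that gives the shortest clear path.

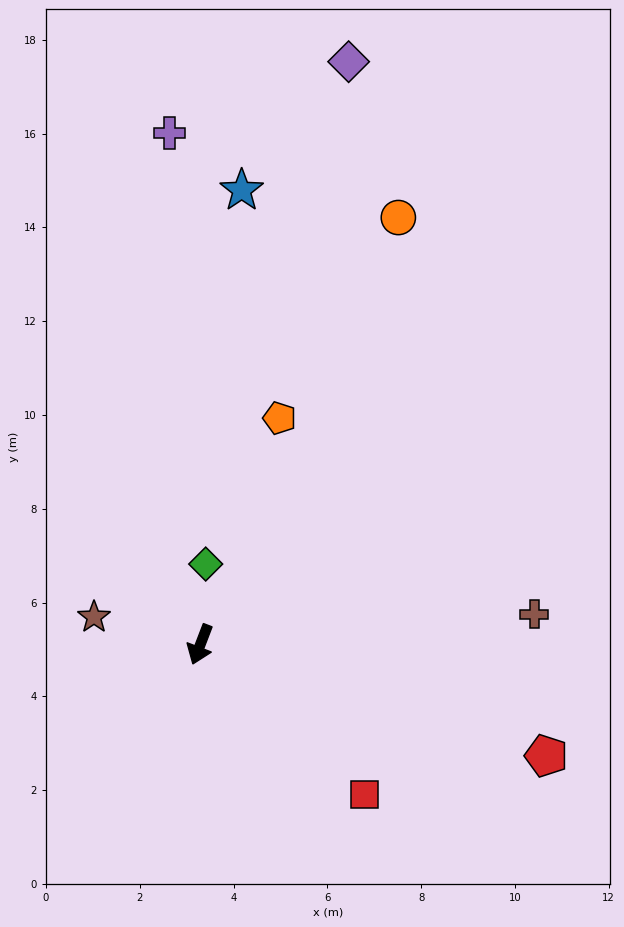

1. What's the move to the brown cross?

turn left 116°, forward 7.2 m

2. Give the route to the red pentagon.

turn left 93°, forward 7.7 m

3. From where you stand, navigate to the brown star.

turn right 84°, forward 2.3 m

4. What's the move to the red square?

turn left 69°, forward 4.7 m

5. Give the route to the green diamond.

turn right 163°, forward 1.7 m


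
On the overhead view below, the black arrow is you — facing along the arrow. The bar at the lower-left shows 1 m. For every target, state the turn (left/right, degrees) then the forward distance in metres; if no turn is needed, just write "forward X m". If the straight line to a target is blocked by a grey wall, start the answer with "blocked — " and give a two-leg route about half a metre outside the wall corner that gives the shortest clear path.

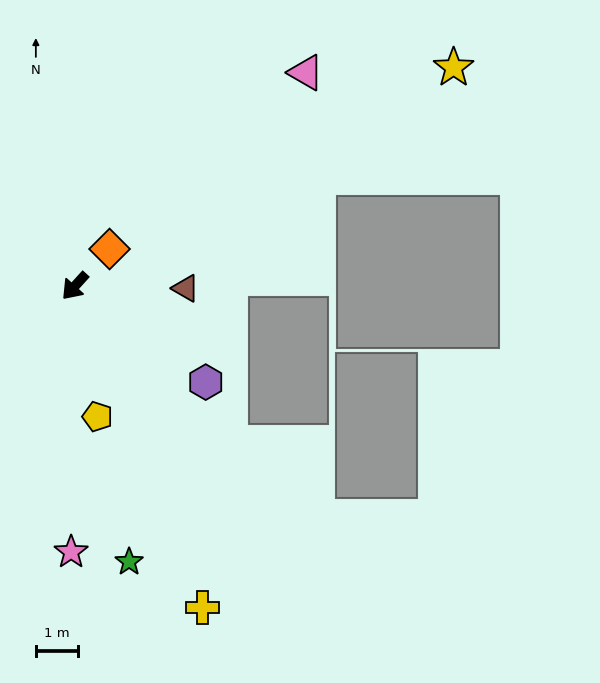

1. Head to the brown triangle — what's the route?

turn left 131°, forward 2.6 m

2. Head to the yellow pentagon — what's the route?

turn left 52°, forward 3.2 m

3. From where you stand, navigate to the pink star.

turn left 41°, forward 6.3 m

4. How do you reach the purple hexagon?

turn left 96°, forward 3.9 m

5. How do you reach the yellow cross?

turn left 64°, forward 8.2 m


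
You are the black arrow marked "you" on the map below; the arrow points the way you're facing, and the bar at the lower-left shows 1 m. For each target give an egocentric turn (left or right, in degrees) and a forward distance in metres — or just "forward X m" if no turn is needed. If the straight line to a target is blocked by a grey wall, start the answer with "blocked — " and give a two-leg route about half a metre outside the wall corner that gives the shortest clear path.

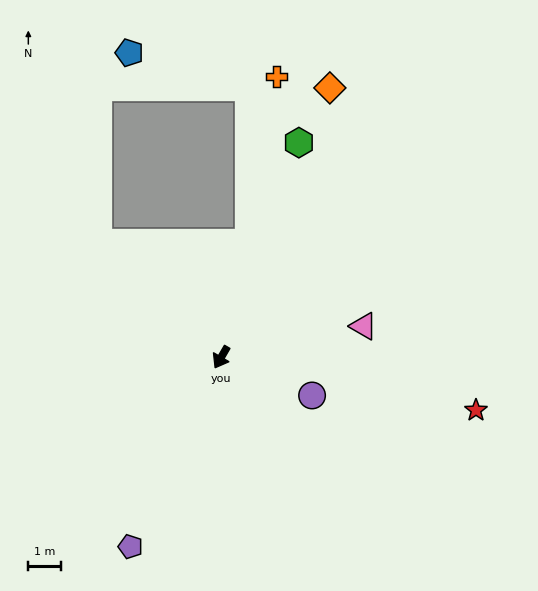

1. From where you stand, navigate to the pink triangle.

turn left 132°, forward 4.5 m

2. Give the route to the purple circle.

turn left 97°, forward 3.0 m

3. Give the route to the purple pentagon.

turn left 5°, forward 6.5 m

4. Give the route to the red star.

turn left 108°, forward 8.0 m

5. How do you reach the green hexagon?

turn right 170°, forward 7.1 m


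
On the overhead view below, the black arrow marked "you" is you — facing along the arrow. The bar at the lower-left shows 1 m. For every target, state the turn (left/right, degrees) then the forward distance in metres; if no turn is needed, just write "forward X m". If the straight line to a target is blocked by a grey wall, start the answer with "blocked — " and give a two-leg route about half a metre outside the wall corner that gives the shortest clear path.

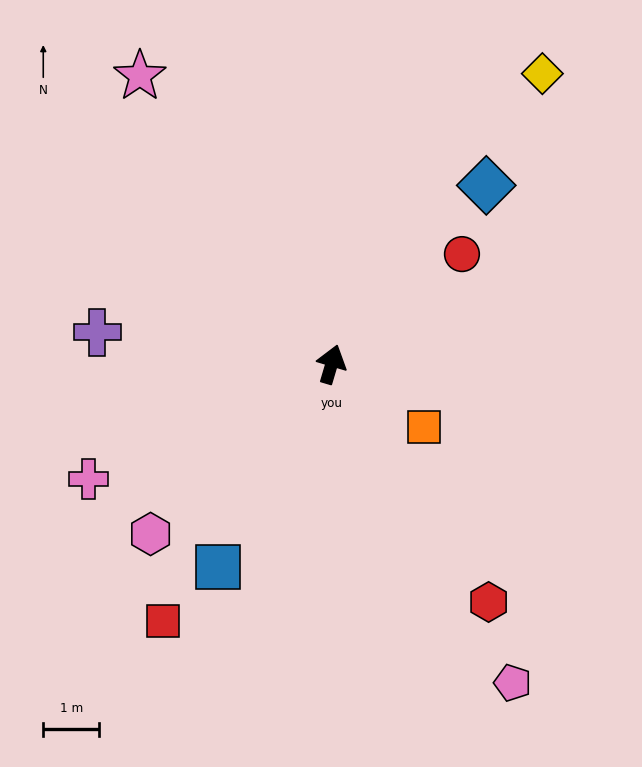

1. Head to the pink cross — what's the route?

turn left 132°, forward 4.8 m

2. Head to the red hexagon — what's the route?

turn right 130°, forward 5.1 m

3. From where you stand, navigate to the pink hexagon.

turn left 150°, forward 4.4 m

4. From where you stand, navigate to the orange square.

turn right 108°, forward 2.0 m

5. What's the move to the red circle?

turn right 33°, forward 3.0 m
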